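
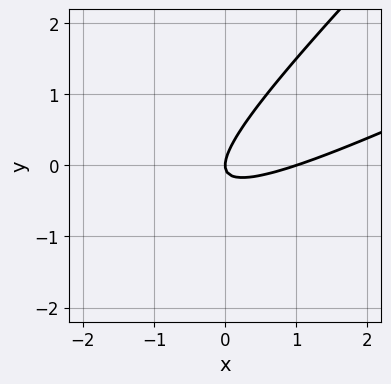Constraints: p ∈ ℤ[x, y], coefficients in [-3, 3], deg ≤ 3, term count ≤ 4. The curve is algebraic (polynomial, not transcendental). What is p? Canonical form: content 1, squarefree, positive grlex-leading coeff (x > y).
x^2 - 3*x*y + 2*y^2 - x

deg p = 2. A generic line meets the curve in up to 2 points.
Checking where it meets the axes: among the integer gridlines, it crosses the x-axis at x ∈ {0, 1}; one y-axis crossing is at y = 0.
Fitting integer coefficients to these (and the overall shape) gives p.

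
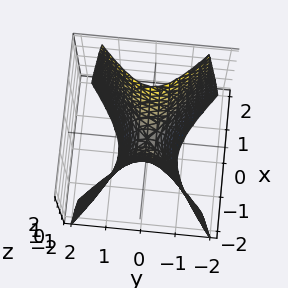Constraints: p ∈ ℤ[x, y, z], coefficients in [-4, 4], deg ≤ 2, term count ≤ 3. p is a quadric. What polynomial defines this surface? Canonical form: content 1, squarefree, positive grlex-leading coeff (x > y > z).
(a) Degree: a saddle surface; a quadric, so deg p = 2.
(b) Symmetries: mirror symmetry x ↦ −x ⇒ only even powers of x; it's symmetric under y → −y, forcing even powers of y.
(c) Observable constraints: one z-axis crossing is at z = 0; it meets the x-axis at x = 0 (among the integer gridlines); it crosses the y-axis at the gridline y = 0.
(d) Together with the visible shape, these determine p as stated.

2*x^2 - 3*y^2 - z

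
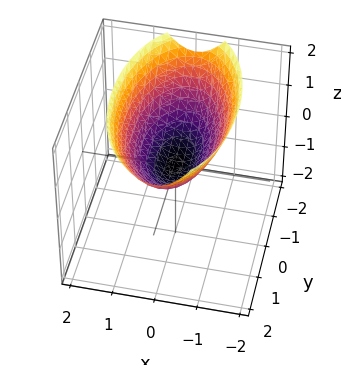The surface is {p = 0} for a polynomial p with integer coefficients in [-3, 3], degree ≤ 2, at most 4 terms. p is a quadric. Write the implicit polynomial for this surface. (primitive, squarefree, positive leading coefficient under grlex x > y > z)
3*x^2 + y^2 - 3*z

1. The degree is 2 — a paraboloid; a quadric.
2. Symmetries: the x ↦ −x reflection is a symmetry, so x appears only in even powers; it's symmetric under y → −y, forcing even powers of y.
3. Observable constraints: it crosses the x-axis at the gridline x = 0; one y-axis crossing is at y = 0; it meets the z-axis at z = 0 (among the integer gridlines).
4. These observations pin down the coefficients.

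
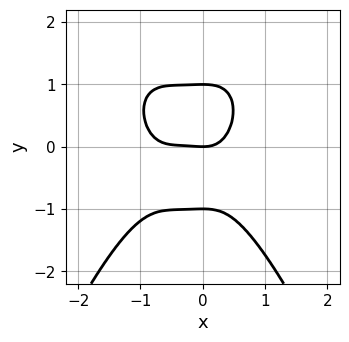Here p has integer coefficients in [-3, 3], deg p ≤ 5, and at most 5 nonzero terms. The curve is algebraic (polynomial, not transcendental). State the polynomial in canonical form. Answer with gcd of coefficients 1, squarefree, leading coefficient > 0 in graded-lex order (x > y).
3*x^4 + 3*x^3 + 2*y^3 + x^2 - 2*y

(a) deg p = 4. The shape is more complex than any degree-3 curve.
(b) From the axis intercepts and sections: it crosses the x-axis at the gridline x = 0; among the integer gridlines, it crosses the y-axis at y ∈ {-1, 0, 1}.
(c) Putting this together gives p.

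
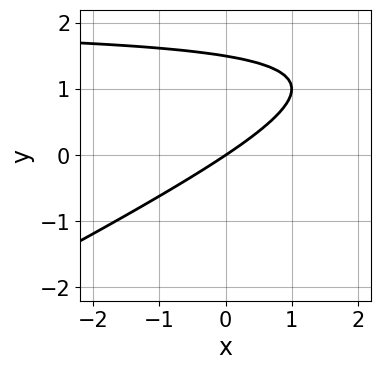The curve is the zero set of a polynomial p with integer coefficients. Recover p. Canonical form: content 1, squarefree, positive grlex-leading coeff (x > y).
x*y - 2*y^2 - 2*x + 3*y

deg p = 2. The shape is more complex than any degree-1 curve.
Observable constraints: it meets the y-axis at y = 0 (among the integer gridlines); it meets the x-axis at x = 0 (among the integer gridlines).
Fitting integer coefficients to these (and the overall shape) gives p.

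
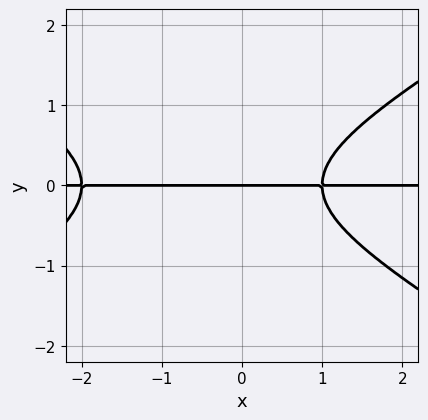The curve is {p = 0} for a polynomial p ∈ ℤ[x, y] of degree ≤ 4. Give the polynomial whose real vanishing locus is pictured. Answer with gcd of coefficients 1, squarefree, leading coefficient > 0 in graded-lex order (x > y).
x^2*y - 3*y^3 + x*y - 2*y

1. deg p = 3.
2. From the visible intercepts: it crosses the y-axis at the gridline y = 0; the visible x-axis segment lies entirely on the curve.
3. Fitting integer coefficients to these (and the overall shape) gives p.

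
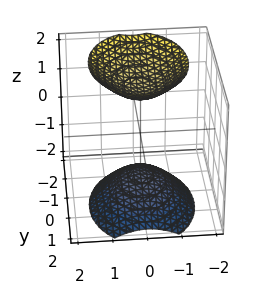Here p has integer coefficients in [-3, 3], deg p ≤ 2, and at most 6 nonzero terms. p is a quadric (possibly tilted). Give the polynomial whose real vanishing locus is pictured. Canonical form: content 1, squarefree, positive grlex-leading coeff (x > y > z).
3*x^2 + 2*y^2 + y*z - 2*z^2 + 3

(a) The picture has 2 separate pieces. Treating them together as one polynomial.
(b) The degree is 2 — the shape is more complex than any degree-1 surface.
(c) Checking where it meets the axes: no y-intercept at any integer in the box; the surface avoids every integer x-axis point in the box.
(d) Putting this together gives p.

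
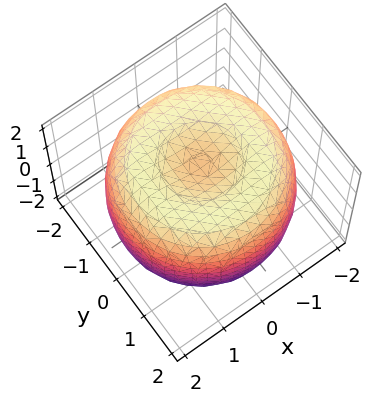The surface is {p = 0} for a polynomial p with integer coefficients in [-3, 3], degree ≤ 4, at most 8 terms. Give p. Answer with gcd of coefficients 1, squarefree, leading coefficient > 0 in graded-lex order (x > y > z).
1. deg p = 4. The shape is more complex than any degree-3 surface.
2. Symmetries: rotational symmetry about the z-axis ⇒ p depends on x, y only through x² + y².
3. From the visible intercepts: a circular section at z = -1 has radius between 1 and 2.
4. Matching integer coefficients to the picture gives p.

x^4 + 2*x^2*y^2 + y^4 - 3*x^2 - 3*y^2 + 2*z^2 - 3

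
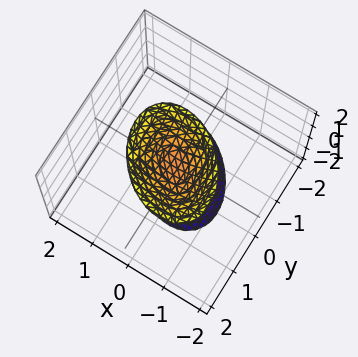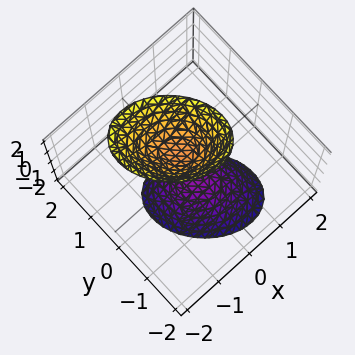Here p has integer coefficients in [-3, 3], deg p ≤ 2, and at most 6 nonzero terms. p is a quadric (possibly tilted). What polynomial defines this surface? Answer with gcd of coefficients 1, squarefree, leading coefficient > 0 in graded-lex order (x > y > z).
(a) There are 2 components. Treating them together as one polynomial.
(b) Degree: a generic line meets the surface in up to 2 points, so deg p = 2.
(c) Observable constraints: among the integer gridlines, it crosses the z-axis at z ∈ {-1, 1}; it misses every integer gridline on the x-axis.
(d) Putting this together gives p.

3*x^2 + 2*x*y + 3*y^2 - y*z - z^2 + 1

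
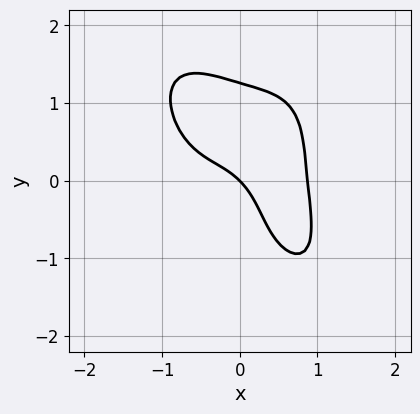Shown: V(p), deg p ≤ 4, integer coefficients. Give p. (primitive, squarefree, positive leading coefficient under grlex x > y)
3*x^4 + y^4 + 3*x*y - 2*x - 2*y

(a) The degree is 4 — a generic line meets the curve in up to 4 points.
(b) Checking where it meets the axes: one x-axis crossing is at x = 0; it crosses the y-axis at the gridline y = 0.
(c) Solving for integer coefficients yields p as stated.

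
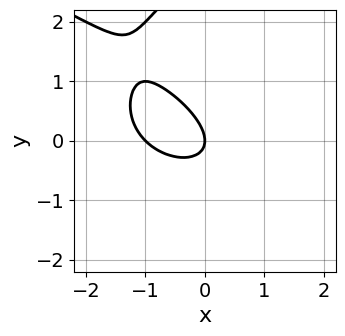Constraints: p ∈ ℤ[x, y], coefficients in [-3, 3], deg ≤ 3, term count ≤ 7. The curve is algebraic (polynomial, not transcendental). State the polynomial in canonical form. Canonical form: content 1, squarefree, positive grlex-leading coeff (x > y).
y^3 - 2*x^2 - 2*x*y - 3*y^2 - 2*x

1. The degree is 3 — the shape is more complex than any degree-2 curve.
2. Reading off the gridlines: it meets the y-axis at y = 0 (among the integer gridlines); the x-axis gridline crossings are at x ∈ {-1, 0}.
3. Matching integer coefficients to the picture gives p.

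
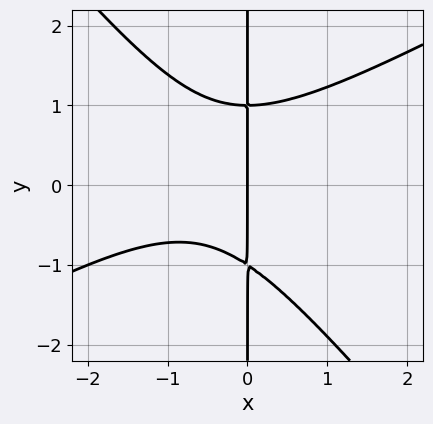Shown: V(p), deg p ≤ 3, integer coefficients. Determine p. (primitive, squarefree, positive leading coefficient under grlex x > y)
2*x^3 - 2*x^2*y - 3*x*y^2 + 2*x^2 + 3*x

1. Degree: no degree-2 curve has this shape, so deg p = 3.
2. Reading off the gridlines: every point of the y-axis in the box is on the curve; one x-axis crossing is at x = 0.
3. Putting this together gives p.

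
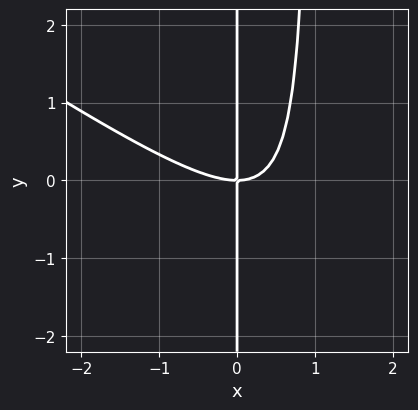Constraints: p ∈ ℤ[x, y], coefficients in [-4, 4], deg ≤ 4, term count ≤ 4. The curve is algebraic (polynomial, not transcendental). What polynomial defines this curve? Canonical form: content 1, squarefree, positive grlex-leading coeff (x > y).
1. The degree is 3 — a generic line meets the curve in up to 3 points.
2. Observable constraints: one x-axis crossing is at x = 0; every point of the y-axis in the box is on the curve.
3. The integer polynomial consistent with all of this is the stated p.

2*x^3 + 3*x^2*y - 3*x*y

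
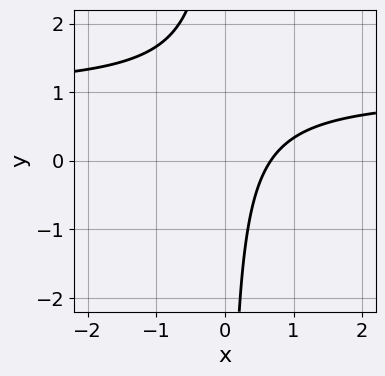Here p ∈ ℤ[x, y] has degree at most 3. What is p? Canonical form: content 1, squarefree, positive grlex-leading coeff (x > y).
3*x*y - 3*x + 2

1. The degree is 2 — no degree-1 curve has this shape.
2. Against the integer gridlines: no y-intercept at any integer in the box.
3. The integer polynomial consistent with all of this is the stated p.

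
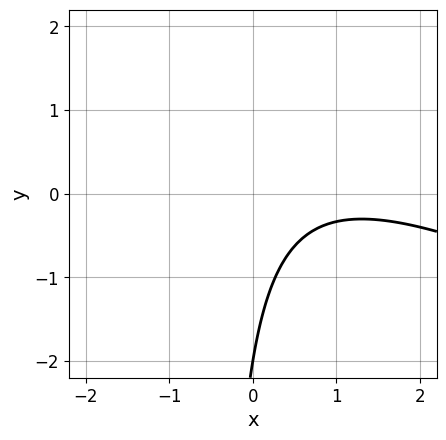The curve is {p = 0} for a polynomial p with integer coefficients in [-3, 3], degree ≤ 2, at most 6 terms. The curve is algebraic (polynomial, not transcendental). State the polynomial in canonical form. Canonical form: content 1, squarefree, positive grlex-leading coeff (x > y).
x^2 + 2*x*y - 2*x + y + 2

First, deg p = 2. A generic line meets the curve in up to 2 points.
Then, from the visible intercepts: it crosses the y-axis at the gridline y = -2; it misses every integer gridline on the x-axis.
Finally, matching integer coefficients to the picture gives p.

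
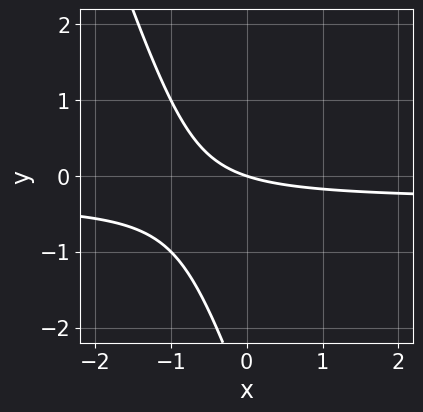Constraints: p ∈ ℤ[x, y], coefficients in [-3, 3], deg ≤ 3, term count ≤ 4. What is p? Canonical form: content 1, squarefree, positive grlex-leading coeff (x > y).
3*x*y + y^2 + x + 3*y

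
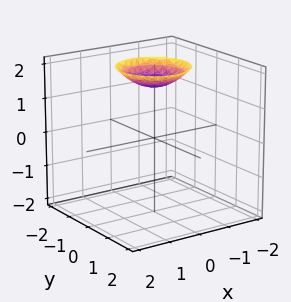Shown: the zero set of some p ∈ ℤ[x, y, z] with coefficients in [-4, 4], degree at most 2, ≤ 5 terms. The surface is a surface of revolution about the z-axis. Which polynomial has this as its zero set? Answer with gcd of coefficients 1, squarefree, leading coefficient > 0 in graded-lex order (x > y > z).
x^2 + y^2 - 2*z + 3

First, degree: no degree-1 surface has this shape, so deg p = 2.
Then, symmetries: every cross-section ⟂ z is a circle, so x, y appear only via x² + y².
Then, against the integer gridlines: the surface avoids every integer x-axis point in the box; a circular section at z = 2 has radius exactly 1; the surface avoids every integer y-axis point in the box.
Finally, together with the visible shape, these determine p as stated.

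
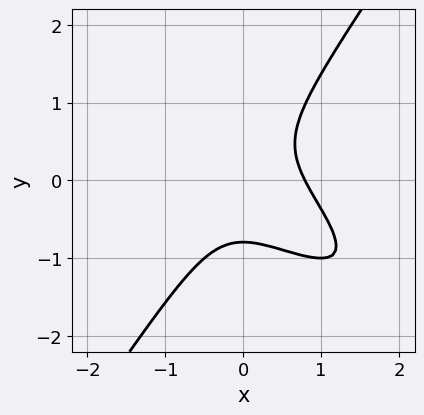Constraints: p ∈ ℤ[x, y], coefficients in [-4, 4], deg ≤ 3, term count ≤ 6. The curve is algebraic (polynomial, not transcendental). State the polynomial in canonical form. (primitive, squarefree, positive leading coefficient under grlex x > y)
1. Degree: the shape is more complex than any degree-2 curve, so deg p = 3.
2. Putting this together gives p.

2*x^3 + 3*x^2*y - 2*y^3 - 1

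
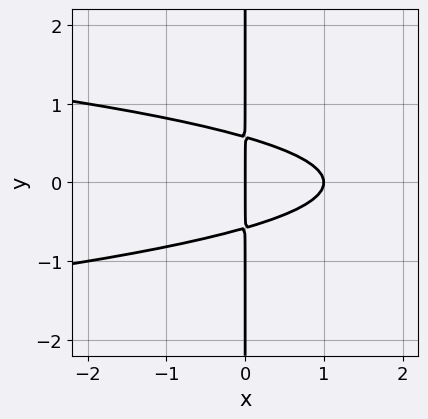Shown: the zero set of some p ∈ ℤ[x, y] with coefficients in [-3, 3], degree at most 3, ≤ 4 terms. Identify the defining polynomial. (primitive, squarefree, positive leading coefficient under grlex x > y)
3*x*y^2 + x^2 - x

First, the degree is 3 — no degree-2 curve has this shape.
Then, symmetries: mirror symmetry y ↦ −y ⇒ only even powers of y.
Next, against the integer gridlines: every point of the y-axis in the box is on the curve; among the integer gridlines, it crosses the x-axis at x ∈ {0, 1}.
Finally, solving for integer coefficients yields p as stated.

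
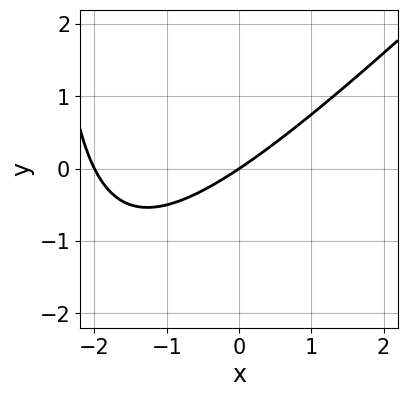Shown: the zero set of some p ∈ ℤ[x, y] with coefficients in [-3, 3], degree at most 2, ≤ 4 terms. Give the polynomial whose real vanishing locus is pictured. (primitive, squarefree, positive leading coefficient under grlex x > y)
First, the degree is 2 — a generic line meets the curve in up to 2 points.
Next, observable constraints: it crosses the y-axis at the gridline y = 0; among the integer gridlines, it crosses the x-axis at x ∈ {-2, 0}.
Finally, fitting integer coefficients to these (and the overall shape) gives p.

x^2 - x*y + 2*x - 3*y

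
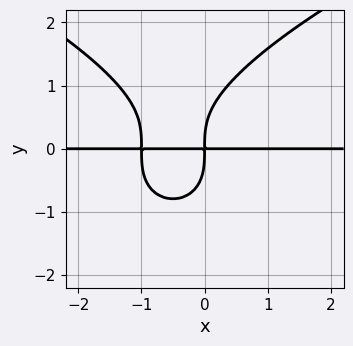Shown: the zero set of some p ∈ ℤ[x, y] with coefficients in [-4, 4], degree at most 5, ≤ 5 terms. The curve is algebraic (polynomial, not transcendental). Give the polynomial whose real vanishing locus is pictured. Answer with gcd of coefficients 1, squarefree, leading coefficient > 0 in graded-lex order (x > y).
y^4 - 2*x^2*y - 2*x*y

(a) deg p = 4. A generic line meets the curve in up to 4 points.
(b) Observable constraints: every point of the x-axis in the box is on the curve.
(c) Putting this together gives p.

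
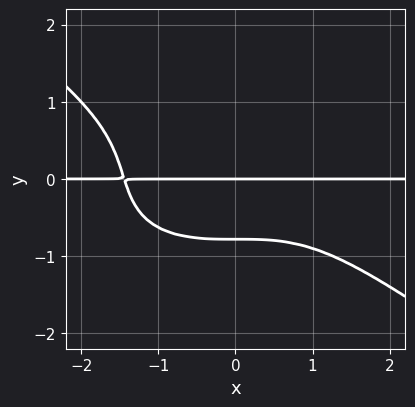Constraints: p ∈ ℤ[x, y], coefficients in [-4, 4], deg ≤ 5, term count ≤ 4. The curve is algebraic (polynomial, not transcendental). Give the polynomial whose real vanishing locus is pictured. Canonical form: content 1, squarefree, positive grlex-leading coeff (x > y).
x^3*y + 3*y^4 + 2*y^2 + 3*y

First, the degree is 4 — the shape is more complex than any degree-3 curve.
Then, checking where it meets the axes: it crosses the y-axis at the gridline y = 0; every point of the x-axis in the box is on the curve.
Finally, these observations pin down the coefficients.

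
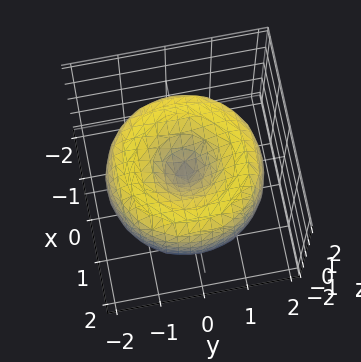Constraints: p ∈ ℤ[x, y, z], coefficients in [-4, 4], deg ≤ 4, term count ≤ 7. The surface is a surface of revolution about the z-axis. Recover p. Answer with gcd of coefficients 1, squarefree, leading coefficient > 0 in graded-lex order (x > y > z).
1. The degree is 4 — the shape is more complex than any degree-3 surface.
2. By symmetry, the surface is invariant under rotation about z: p = q(x² + y², z).
3. Against the integer gridlines: one x-axis crossing is at x = 0; it meets the y-axis at y = 0 (among the integer gridlines); a circular section at z = -1 has radius exactly 1.
4. Putting this together gives p.

x^4 + 2*x^2*y^2 + y^4 - 3*x^2 - 3*y^2 + 2*z^2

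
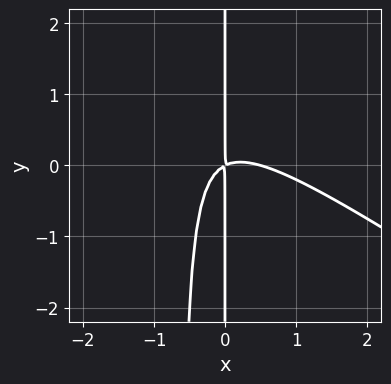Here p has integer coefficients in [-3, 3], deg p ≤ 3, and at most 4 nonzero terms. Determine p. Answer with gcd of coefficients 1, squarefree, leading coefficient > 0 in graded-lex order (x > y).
2*x^3 + 3*x^2*y - x^2 + 2*x*y

(a) Degree: no degree-2 curve has this shape, so deg p = 3.
(b) From the visible intercepts: every point of the y-axis in the box is on the curve.
(c) Assembling these constraints gives the stated polynomial.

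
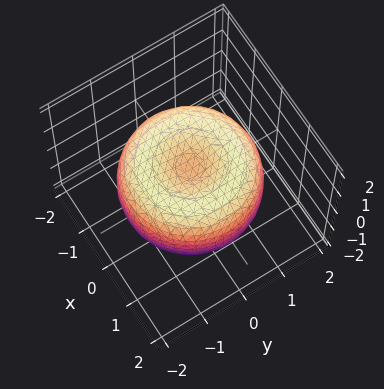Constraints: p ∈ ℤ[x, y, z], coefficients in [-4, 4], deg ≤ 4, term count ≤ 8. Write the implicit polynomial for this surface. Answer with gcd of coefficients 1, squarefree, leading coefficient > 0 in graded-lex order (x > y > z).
x^4 + 2*x^2*y^2 + y^4 - 2*x^2 - 2*y^2 + 2*z^2 - 1

(a) Degree: no degree-3 surface has this shape, so deg p = 4.
(b) Symmetries: the z-axis is an axis of rotation, so x and y enter only as x² + y².
(c) Against the integer gridlines: a circular section at z = 0 has radius between 1 and 2.
(d) These observations pin down the coefficients.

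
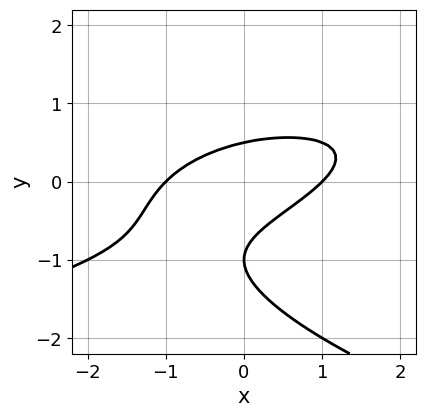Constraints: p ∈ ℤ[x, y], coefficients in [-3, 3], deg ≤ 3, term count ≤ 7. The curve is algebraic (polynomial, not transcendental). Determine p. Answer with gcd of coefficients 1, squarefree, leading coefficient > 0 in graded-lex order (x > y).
2*y^3 + x^2 - 2*x*y + 3*y^2 - 1

deg p = 3. A generic line meets the curve in up to 3 points.
Observable constraints: it meets the y-axis at y = -1 (among the integer gridlines); the x-axis gridline crossings are at x ∈ {-1, 1}.
Fitting integer coefficients to these (and the overall shape) gives p.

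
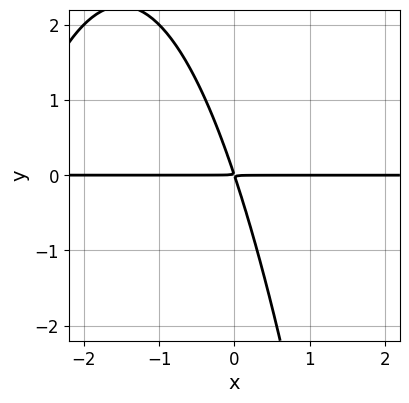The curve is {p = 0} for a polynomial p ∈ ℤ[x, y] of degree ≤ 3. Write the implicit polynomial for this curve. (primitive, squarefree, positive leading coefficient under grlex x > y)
x^2*y + 3*x*y + y^2

First, degree: no degree-2 curve has this shape, so deg p = 3.
Then, from the visible intercepts: the visible x-axis segment lies entirely on the curve.
Finally, these observations pin down the coefficients.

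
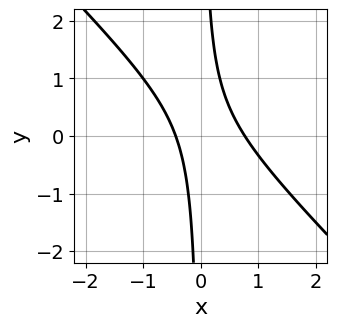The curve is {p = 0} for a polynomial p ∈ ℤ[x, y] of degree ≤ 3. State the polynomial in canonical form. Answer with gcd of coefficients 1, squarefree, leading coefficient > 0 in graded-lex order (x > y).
First, the degree is 2 — the shape is more complex than any degree-1 curve.
Next, against the integer gridlines: the curve avoids every integer y-axis point in the box.
Finally, putting this together gives p.

3*x^2 + 3*x*y - x - 1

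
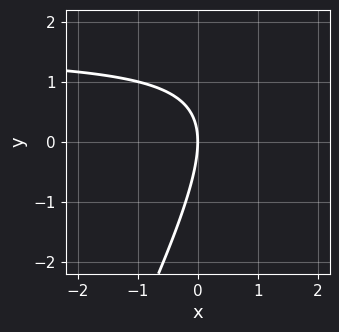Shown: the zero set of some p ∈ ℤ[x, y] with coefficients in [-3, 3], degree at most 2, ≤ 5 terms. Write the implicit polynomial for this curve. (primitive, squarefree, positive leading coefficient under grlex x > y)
2*x*y - y^2 - 3*x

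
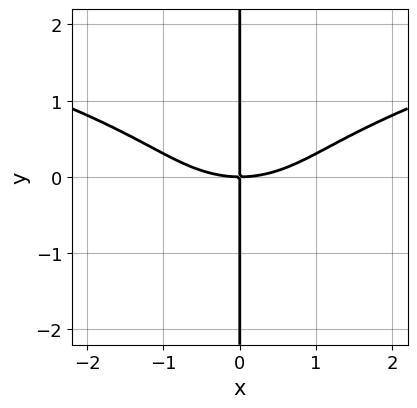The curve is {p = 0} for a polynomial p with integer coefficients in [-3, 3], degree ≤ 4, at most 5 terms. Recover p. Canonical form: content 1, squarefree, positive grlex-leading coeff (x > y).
3*x*y^3 - x^3 + 3*x*y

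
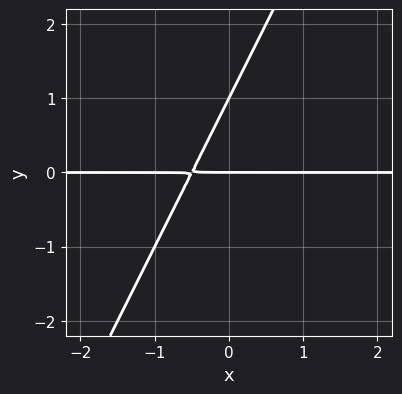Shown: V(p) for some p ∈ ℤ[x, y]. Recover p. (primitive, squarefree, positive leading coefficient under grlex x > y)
deg p = 2.
From the axis intercepts and sections: among the integer gridlines, it crosses the y-axis at y ∈ {0, 1}; the visible x-axis segment lies entirely on the curve.
The integer polynomial consistent with all of this is the stated p.

2*x*y - y^2 + y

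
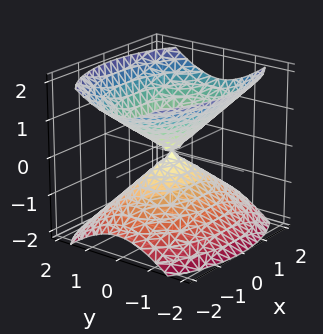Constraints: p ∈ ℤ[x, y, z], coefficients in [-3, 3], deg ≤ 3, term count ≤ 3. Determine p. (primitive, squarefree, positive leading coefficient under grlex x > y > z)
x^2 + 2*y^2 - 2*z^2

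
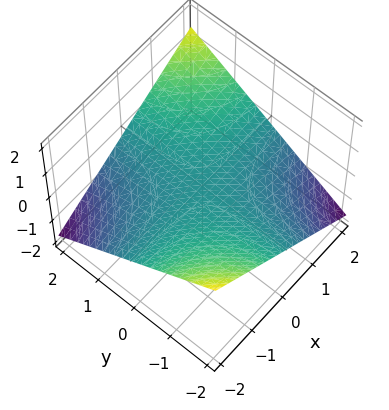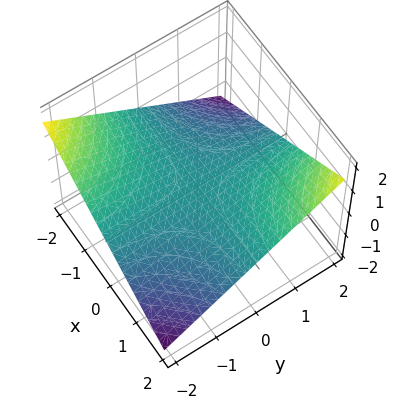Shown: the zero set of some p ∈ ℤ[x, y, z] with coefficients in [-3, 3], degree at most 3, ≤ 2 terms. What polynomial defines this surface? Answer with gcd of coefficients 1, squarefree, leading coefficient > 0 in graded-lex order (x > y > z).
1. The degree is 2 — a hyperbolic paraboloid; a quadric.
2. Observable constraints: the visible y-axis segment lies entirely on the surface; every point of the x-axis in the box is on the surface; one z-axis crossing is at z = 0.
3. Putting this together gives p.

x*y - 3*z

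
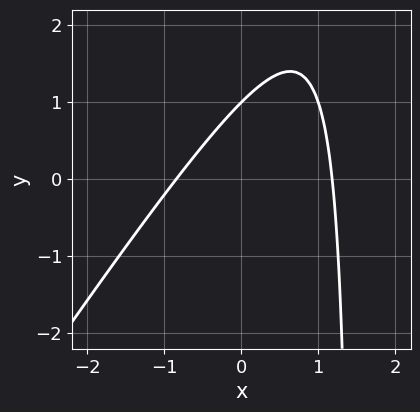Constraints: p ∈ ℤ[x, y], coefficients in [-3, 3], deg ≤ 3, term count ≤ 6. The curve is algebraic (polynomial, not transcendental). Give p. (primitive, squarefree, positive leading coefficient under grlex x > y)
3*x^2 - 2*x*y - x + 3*y - 3

1. The degree is 2 — the shape is more complex than any degree-1 curve.
2. Observable constraints: it meets the y-axis at y = 1 (among the integer gridlines).
3. The integer polynomial consistent with all of this is the stated p.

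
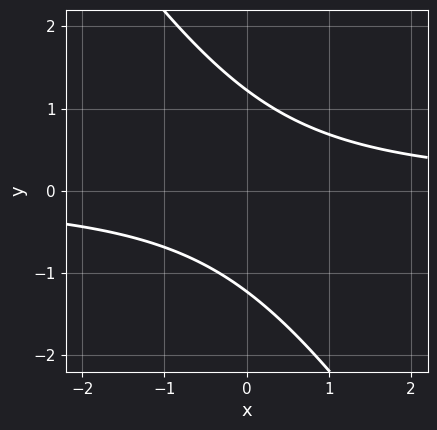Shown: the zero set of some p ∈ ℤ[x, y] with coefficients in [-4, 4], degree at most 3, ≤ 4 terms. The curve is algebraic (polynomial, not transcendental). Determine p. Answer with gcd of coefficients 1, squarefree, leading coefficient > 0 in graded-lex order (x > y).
First, the degree is 2 — a generic line meets the curve in up to 2 points.
Next, observable constraints: the curve avoids every integer x-axis point in the box.
Finally, the integer polynomial consistent with all of this is the stated p.

3*x*y + 2*y^2 - 3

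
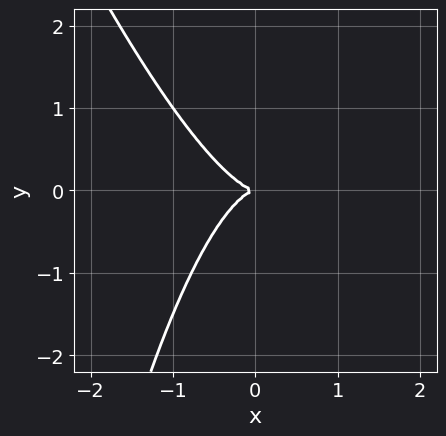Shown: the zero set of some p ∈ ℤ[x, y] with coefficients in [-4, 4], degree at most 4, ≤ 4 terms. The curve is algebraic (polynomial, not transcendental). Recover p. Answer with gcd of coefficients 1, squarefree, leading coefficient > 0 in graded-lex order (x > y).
3*x^3 + x^2*y + 2*y^2

The degree is 3 — the shape is more complex than any degree-2 curve.
Checking where it meets the axes: one y-axis crossing is at y = 0; one x-axis crossing is at x = 0.
Assembling these constraints gives the stated polynomial.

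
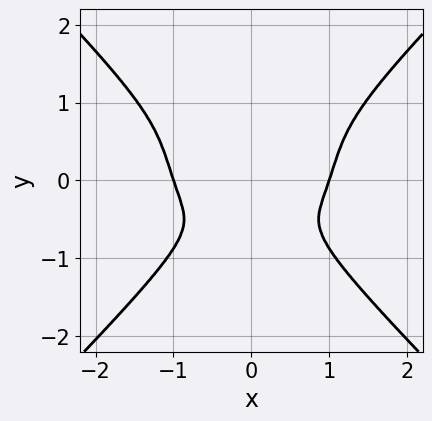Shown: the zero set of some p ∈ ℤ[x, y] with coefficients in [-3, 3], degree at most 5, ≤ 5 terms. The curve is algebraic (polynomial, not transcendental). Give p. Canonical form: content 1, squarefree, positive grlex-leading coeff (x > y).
(a) deg p = 4. The shape is more complex than any degree-3 curve.
(b) Symmetries: mirror symmetry x ↦ −x ⇒ only even powers of x.
(c) Checking where it meets the axes: the x-axis gridline crossings are at x ∈ {-1, 1}.
(d) Assembling these constraints gives the stated polynomial.

3*x^4 - 3*y^4 - 2*x^2*y - 3*x^2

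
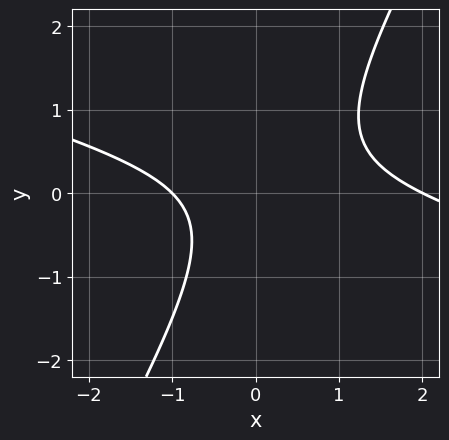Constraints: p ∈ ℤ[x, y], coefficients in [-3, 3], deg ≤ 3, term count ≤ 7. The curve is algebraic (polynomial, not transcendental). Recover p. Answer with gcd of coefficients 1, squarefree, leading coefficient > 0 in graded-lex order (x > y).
deg p = 2. A generic line meets the curve in up to 2 points.
From the visible intercepts: no y-intercept at any integer in the box; among the integer gridlines, it crosses the x-axis at x ∈ {-1, 2}.
Assembling these constraints gives the stated polynomial.

x^2 + 3*x*y - 2*y^2 - x - 2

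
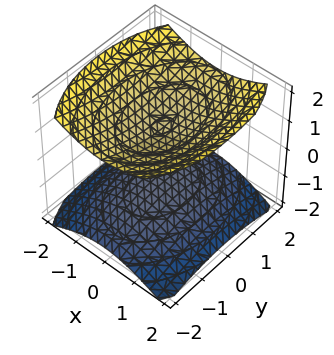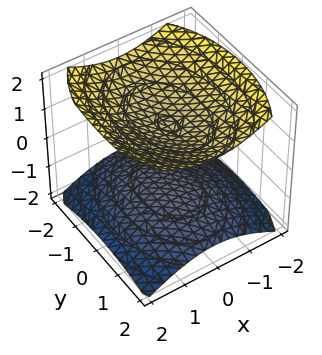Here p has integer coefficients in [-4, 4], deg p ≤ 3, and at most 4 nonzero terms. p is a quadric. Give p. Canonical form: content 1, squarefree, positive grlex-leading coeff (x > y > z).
First, the picture has 2 separate pieces. They look like related sheets of one shape, so recover p as a whole.
Then, deg p = 2. Two separate bowl-shaped sheets opening away from each other; a quadric.
Then, symmetries: the z ↦ −z reflection is a symmetry, so z appears only in even powers; the x ↦ −x reflection is a symmetry, so x appears only in even powers; it's symmetric under y → −y, forcing even powers of y.
Then, checking where it meets the axes: it misses every integer gridline on the y-axis; the surface avoids every integer x-axis point in the box; the z-axis gridline crossings are at z ∈ {-1, 1}.
Finally, the integer polynomial consistent with all of this is the stated p.

2*x^2 + y^2 - 3*z^2 + 3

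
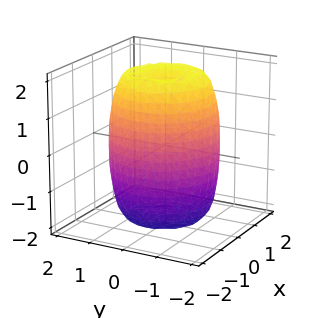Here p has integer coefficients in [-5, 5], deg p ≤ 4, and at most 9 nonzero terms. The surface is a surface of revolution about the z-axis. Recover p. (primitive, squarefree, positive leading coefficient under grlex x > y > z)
2*x^4 + 4*x^2*y^2 + 2*y^4 - 3*x^2 - 3*y^2 + z^2 - 3

deg p = 4. No degree-3 surface has this shape.
Symmetries: rotational symmetry about the z-axis ⇒ p depends on x, y only through x² + y².
Against the integer gridlines: a circular section at z = -2 has radius between 0 and 1.
Matching integer coefficients to the picture gives p.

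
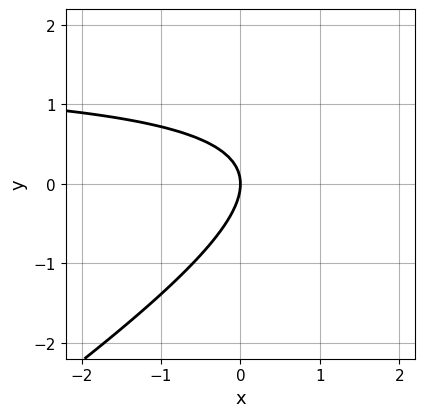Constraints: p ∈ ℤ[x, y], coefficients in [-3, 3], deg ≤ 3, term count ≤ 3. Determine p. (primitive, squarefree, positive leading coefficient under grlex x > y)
2*x*y - 3*y^2 - 3*x

1. deg p = 2. No degree-1 curve has this shape.
2. From the visible intercepts: it meets the x-axis at x = 0 (among the integer gridlines); one y-axis crossing is at y = 0.
3. Fitting integer coefficients to these (and the overall shape) gives p.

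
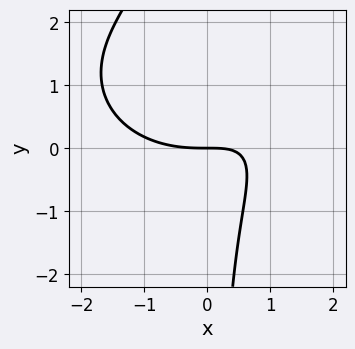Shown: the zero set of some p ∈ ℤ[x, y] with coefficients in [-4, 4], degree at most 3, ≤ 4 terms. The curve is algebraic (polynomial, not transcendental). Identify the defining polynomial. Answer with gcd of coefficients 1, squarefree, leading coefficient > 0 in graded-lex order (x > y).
x^3 + 2*x*y^2 - 3*x*y + 3*y

1. deg p = 3.
2. Checking where it meets the axes: one y-axis crossing is at y = 0; it crosses the x-axis at the gridline x = 0.
3. Solving for integer coefficients yields p as stated.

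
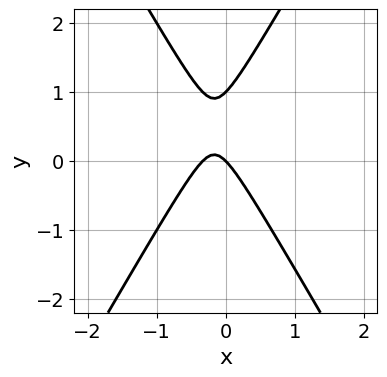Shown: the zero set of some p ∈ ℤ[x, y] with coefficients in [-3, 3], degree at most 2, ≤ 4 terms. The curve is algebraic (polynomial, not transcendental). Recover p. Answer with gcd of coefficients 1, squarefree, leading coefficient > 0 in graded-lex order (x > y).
3*x^2 - y^2 + x + y

(a) Degree: the shape is more complex than any degree-1 curve, so deg p = 2.
(b) Reading off the gridlines: one x-axis crossing is at x = 0; among the integer gridlines, it crosses the y-axis at y ∈ {0, 1}.
(c) Fitting integer coefficients to these (and the overall shape) gives p.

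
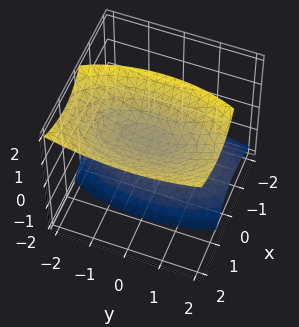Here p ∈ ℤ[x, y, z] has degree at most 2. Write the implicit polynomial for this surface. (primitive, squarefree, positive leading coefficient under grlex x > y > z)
3*x^2 - 3*x*z + y^2 - 2*z^2 + 1

First, I count 2 distinct pieces. Treating them together as one polynomial.
Then, deg p = 2. The shape is more complex than any degree-1 surface.
Next, from the axis intercepts and sections: it misses every integer gridline on the x-axis; no y-intercept at any integer in the box.
Finally, putting this together gives p.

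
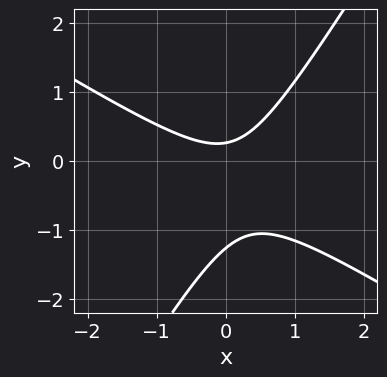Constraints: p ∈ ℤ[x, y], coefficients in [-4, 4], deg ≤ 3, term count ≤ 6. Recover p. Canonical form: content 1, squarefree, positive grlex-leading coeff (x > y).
3*x^2 + 3*x*y - 3*y^2 - 3*y + 1

First, deg p = 2.
Then, from the axis intercepts and sections: no x-intercept at any integer in the box.
Finally, together with the visible shape, these determine p as stated.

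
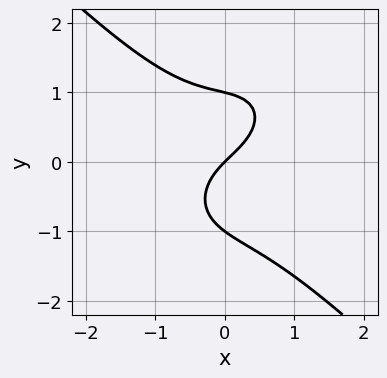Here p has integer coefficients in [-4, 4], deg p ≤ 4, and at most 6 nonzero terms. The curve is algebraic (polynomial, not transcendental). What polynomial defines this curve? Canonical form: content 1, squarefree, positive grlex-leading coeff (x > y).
(a) The degree is 3 — no degree-2 curve has this shape.
(b) Against the integer gridlines: the y-axis gridline crossings are at y ∈ {-1, 0, 1}; one x-axis crossing is at x = 0.
(c) These observations pin down the coefficients.

2*x^3 + 2*y^3 - x*y + 2*x - 2*y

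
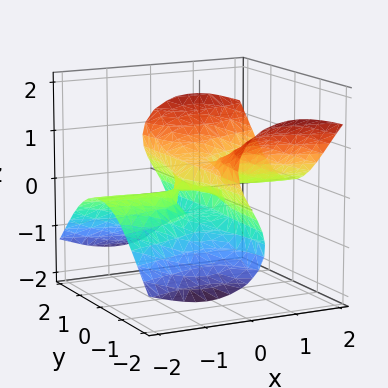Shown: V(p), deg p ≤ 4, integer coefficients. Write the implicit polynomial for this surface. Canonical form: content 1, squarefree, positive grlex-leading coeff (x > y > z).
3*x^2*z - 2*x*y^2 - y^2*z + 3*z^3 - z

First, the degree is 3 — a generic line meets the surface in up to 3 points.
Then, from the axis intercepts and sections: one z-axis crossing is at z = 0; every point of the y-axis in the box is on the surface; every point of the x-axis in the box is on the surface.
Finally, assembling these constraints gives the stated polynomial.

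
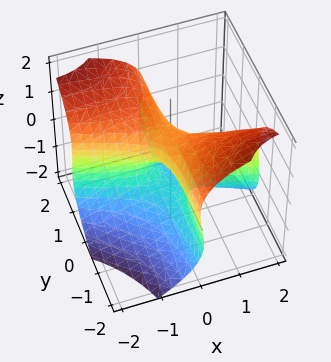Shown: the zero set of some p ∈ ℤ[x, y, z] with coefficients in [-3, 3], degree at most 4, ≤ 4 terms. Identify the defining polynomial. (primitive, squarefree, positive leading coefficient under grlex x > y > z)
z^3 + x^2 + 3*x*y - z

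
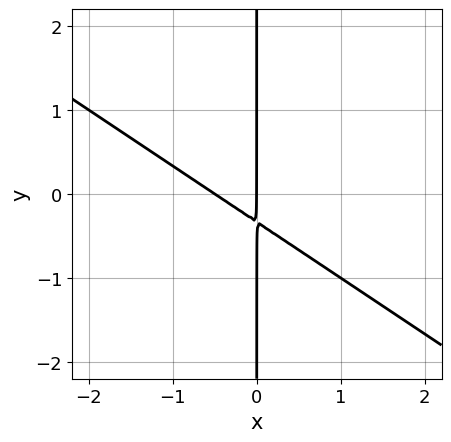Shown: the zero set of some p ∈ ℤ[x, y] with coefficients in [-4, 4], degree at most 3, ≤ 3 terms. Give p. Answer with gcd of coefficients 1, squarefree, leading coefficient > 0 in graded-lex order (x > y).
(a) deg p = 2. A generic line meets the curve in up to 2 points.
(b) From the axis intercepts and sections: it meets the x-axis at x = 0 (among the integer gridlines); every point of the y-axis in the box is on the curve.
(c) The integer polynomial consistent with all of this is the stated p.

2*x^2 + 3*x*y + x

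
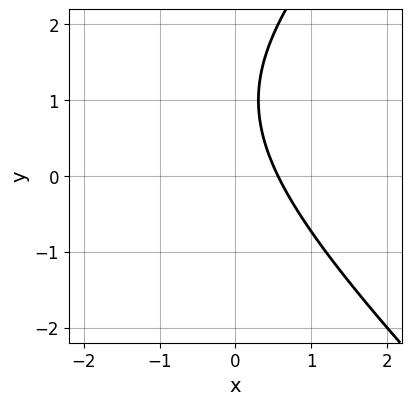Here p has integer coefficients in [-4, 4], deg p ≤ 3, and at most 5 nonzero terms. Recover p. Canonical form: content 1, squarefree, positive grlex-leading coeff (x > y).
First, the degree is 2 — no degree-1 curve has this shape.
Next, from the visible intercepts: no y-intercept at any integer in the box.
Finally, these observations pin down the coefficients.

x^2 - y^2 + 3*x + 2*y - 2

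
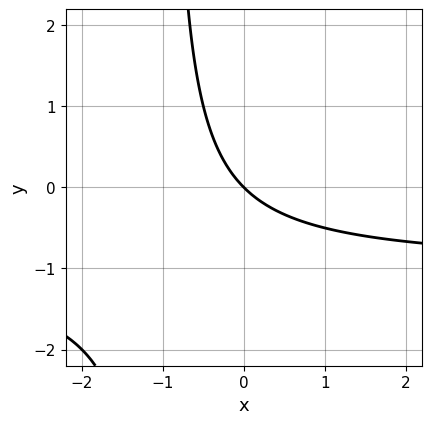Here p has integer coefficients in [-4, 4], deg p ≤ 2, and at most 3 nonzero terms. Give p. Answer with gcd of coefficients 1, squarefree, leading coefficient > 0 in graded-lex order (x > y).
The degree is 2 — the shape is more complex than any degree-1 curve.
Reading off the gridlines: it crosses the x-axis at the gridline x = 0; one y-axis crossing is at y = 0.
Assembling these constraints gives the stated polynomial.

x*y + x + y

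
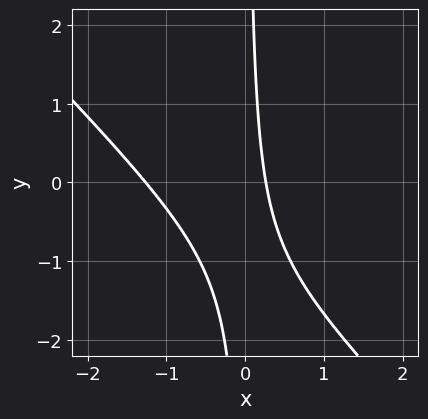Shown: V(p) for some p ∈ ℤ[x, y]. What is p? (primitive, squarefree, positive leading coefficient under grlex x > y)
1. The degree is 2 — a generic line meets the curve in up to 2 points.
2. Observable constraints: the curve avoids every integer y-axis point in the box.
3. The integer polynomial consistent with all of this is the stated p.

3*x^2 + 3*x*y + 3*x - 1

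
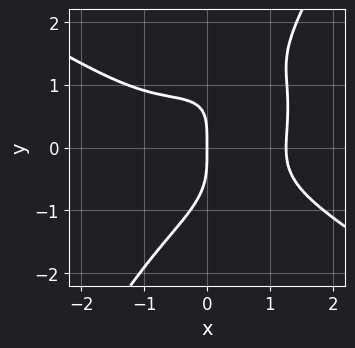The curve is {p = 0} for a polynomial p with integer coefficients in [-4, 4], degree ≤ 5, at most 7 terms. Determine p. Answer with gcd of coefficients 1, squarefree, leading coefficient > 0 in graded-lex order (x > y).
x^4 - x^2*y^2 + 2*x*y^3 - y^4 - 2*x

(a) The degree is 4 — the shape is more complex than any degree-3 curve.
(b) From the visible intercepts: one y-axis crossing is at y = 0; it crosses the x-axis at the gridline x = 0.
(c) Assembling these constraints gives the stated polynomial.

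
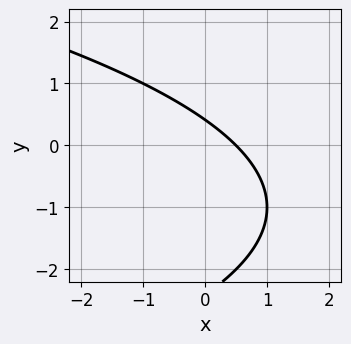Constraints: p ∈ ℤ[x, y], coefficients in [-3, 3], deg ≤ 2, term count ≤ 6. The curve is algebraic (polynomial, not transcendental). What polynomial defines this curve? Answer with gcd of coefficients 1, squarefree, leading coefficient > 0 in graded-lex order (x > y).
(a) deg p = 2. No degree-1 curve has this shape.
(b) The integer polynomial consistent with all of this is the stated p.

y^2 + 2*x + 2*y - 1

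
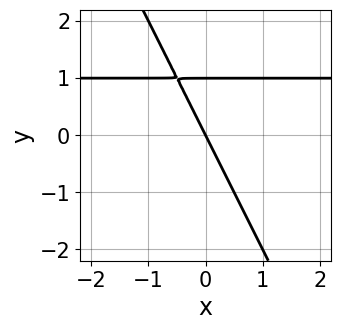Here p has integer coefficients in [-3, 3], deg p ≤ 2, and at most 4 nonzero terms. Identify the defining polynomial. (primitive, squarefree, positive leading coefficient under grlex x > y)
First, the degree is 2 — the shape is more complex than any degree-1 curve.
Then, against the integer gridlines: among the integer gridlines, it crosses the y-axis at y ∈ {0, 1}; one x-axis crossing is at x = 0.
Finally, putting this together gives p.

2*x*y + y^2 - 2*x - y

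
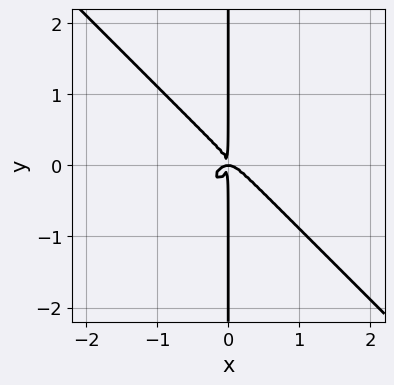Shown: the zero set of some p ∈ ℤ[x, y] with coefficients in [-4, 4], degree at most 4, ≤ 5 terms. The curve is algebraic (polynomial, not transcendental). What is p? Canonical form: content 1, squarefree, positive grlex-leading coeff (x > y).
3*x^4 + 3*x*y^3 + x^2*y

(a) deg p = 4.
(b) Reading off the gridlines: the visible y-axis segment lies entirely on the curve.
(c) Matching integer coefficients to the picture gives p.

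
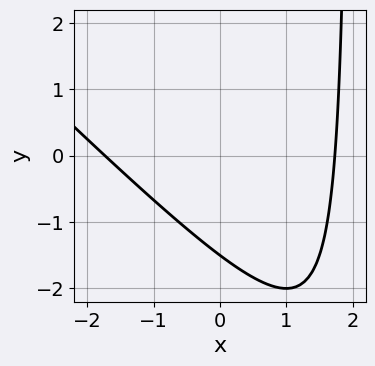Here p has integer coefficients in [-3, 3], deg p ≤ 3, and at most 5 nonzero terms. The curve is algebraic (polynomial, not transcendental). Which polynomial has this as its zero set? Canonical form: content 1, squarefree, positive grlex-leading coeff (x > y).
x^2 + x*y - 2*y - 3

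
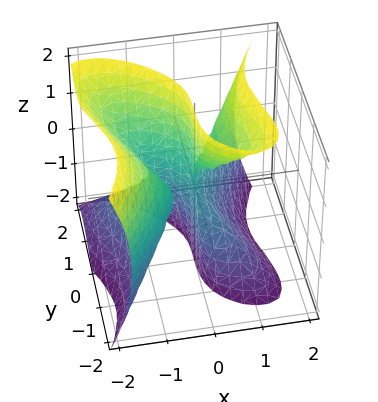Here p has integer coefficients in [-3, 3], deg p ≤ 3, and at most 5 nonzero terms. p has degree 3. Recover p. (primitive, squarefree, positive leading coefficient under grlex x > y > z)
3*x^3 + 2*x^2*y - 2*x*z^2 - 2*y^3 + 2*x^2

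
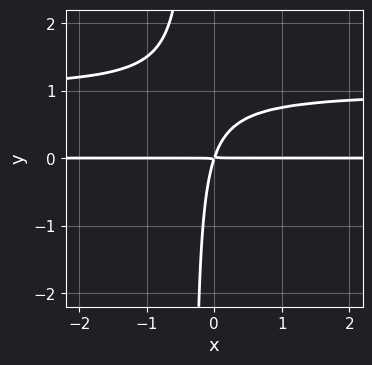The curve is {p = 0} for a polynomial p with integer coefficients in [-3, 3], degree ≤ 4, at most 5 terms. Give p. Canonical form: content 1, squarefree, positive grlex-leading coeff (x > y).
3*x*y^2 - 3*x*y + y^2

(a) The degree is 3 — no degree-2 curve has this shape.
(b) From the visible intercepts: the visible x-axis segment lies entirely on the curve.
(c) Putting this together gives p.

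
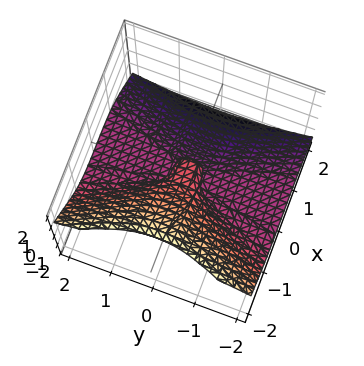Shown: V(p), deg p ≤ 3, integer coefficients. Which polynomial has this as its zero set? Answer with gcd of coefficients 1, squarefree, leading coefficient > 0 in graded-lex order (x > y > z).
First, the degree is 3 — a generic line meets the surface in up to 3 points.
Then, from the axis intercepts and sections: one z-axis crossing is at z = 0; one x-axis crossing is at x = 0; the visible y-axis segment lies entirely on the surface.
Finally, matching integer coefficients to the picture gives p.

3*x^3 + 3*y^2*z + 3*z^3 - 2*z^2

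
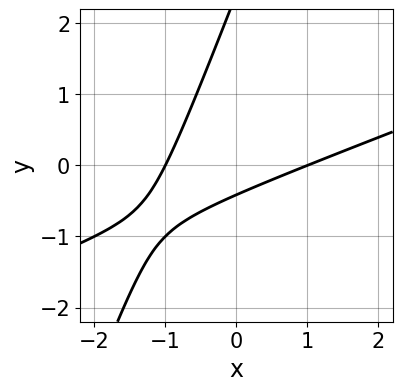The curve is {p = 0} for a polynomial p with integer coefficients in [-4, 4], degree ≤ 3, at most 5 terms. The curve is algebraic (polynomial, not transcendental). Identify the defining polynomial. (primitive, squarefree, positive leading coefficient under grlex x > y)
x^2 - 3*x*y + y^2 - 2*y - 1

(a) Degree: the shape is more complex than any degree-1 curve, so deg p = 2.
(b) From the visible intercepts: among the integer gridlines, it crosses the x-axis at x ∈ {-1, 1}.
(c) Putting this together gives p.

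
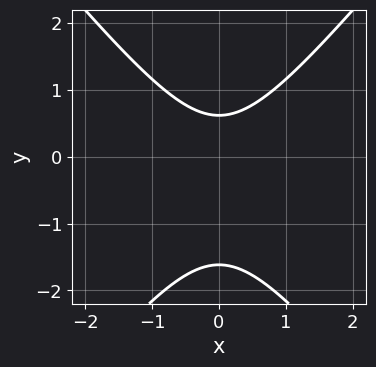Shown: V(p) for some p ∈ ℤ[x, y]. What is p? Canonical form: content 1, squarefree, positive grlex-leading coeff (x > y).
1. deg p = 2. No degree-1 curve has this shape.
2. Symmetries: the x ↦ −x reflection is a symmetry, so x appears only in even powers.
3. From the visible intercepts: it misses every integer gridline on the x-axis.
4. Putting this together gives p.

3*x^2 - 2*y^2 - 2*y + 2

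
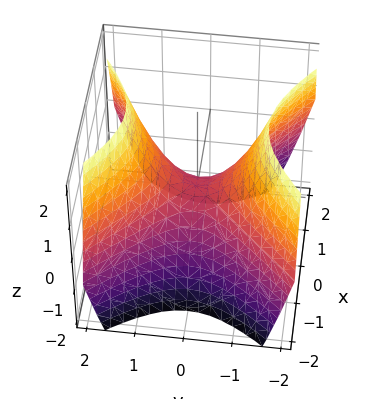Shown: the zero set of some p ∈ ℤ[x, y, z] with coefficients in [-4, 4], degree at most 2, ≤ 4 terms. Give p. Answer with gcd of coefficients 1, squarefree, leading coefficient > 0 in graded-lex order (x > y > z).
x^2 - y^2 + z

First, degree: a hyperbolic paraboloid; a quadric, so deg p = 2.
Then, symmetries: it's symmetric under y → −y, forcing even powers of y; mirror symmetry x ↦ −x ⇒ only even powers of x.
Then, reading off the gridlines: it meets the x-axis at x = 0 (among the integer gridlines); it crosses the z-axis at the gridline z = 0; it crosses the y-axis at the gridline y = 0.
Finally, together with the visible shape, these determine p as stated.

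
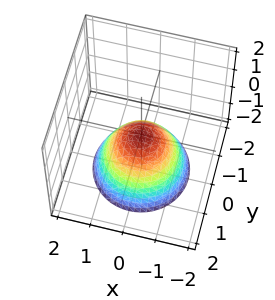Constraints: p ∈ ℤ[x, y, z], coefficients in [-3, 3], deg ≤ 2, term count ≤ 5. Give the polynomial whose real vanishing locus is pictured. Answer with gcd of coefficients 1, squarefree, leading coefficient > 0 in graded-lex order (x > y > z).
The degree is 2 — a paraboloid; a quadric.
By symmetry, the z-axis is an axis of rotation, so x and y enter only as x² + y².
Reading off the gridlines: it meets the z-axis at z = 0 (among the integer gridlines); one y-axis crossing is at y = 0; a circular section at z = -1 has radius exactly 1.
Assembling these constraints gives the stated polynomial.

x^2 + y^2 + z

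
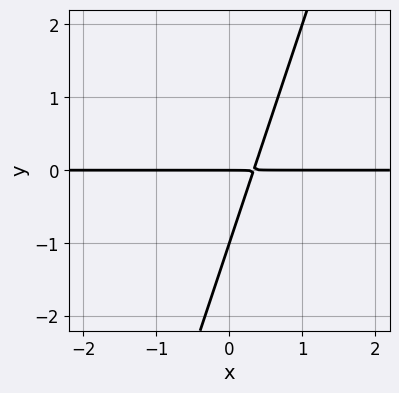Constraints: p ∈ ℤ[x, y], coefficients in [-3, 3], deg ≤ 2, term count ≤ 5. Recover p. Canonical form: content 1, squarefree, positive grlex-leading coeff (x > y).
(a) Degree: no degree-1 curve has this shape, so deg p = 2.
(b) Observable constraints: every point of the x-axis in the box is on the curve; among the integer gridlines, it crosses the y-axis at y ∈ {-1, 0}.
(c) Together with the visible shape, these determine p as stated.

3*x*y - y^2 - y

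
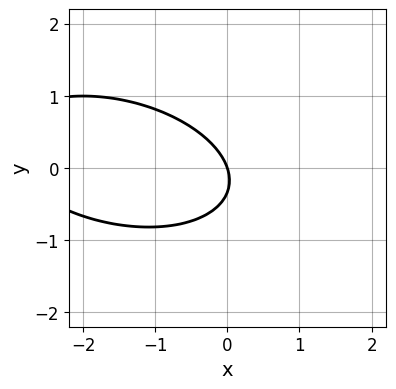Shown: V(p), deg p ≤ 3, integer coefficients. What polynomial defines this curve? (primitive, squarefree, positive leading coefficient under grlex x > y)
x^2 + x*y + 3*y^2 + 3*x + y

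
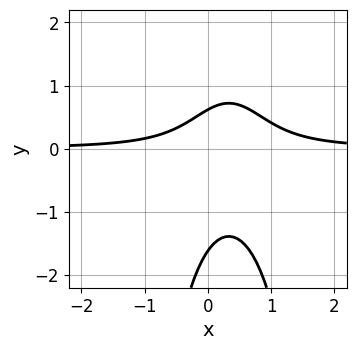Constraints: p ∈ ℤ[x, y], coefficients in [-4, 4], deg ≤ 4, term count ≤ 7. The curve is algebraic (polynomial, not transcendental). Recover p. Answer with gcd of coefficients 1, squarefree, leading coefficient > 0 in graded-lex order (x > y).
3*x^2*y - 2*x*y + y^2 + y - 1

deg p = 3. The shape is more complex than any degree-2 curve.
From the visible intercepts: the curve avoids every integer x-axis point in the box.
Solving for integer coefficients yields p as stated.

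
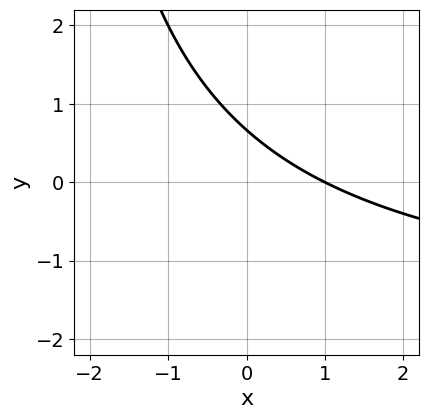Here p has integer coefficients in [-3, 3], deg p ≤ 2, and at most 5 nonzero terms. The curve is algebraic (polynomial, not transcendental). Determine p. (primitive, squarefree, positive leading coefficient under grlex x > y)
x*y + 2*x + 3*y - 2

1. The degree is 2 — the shape is more complex than any degree-1 curve.
2. Checking where it meets the axes: it meets the x-axis at x = 1 (among the integer gridlines).
3. These observations pin down the coefficients.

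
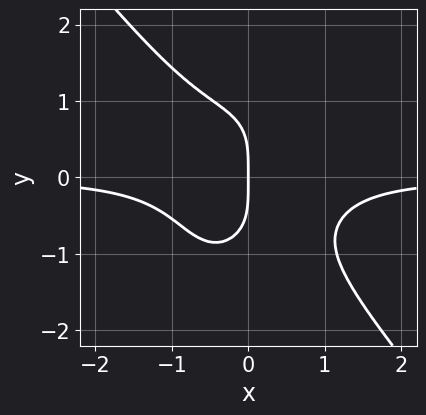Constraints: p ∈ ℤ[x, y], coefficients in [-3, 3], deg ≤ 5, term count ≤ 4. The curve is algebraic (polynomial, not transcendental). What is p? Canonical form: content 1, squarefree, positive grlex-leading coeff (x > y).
Degree: the shape is more complex than any degree-3 curve, so deg p = 4.
Checking where it meets the axes: one y-axis crossing is at y = 0; it crosses the x-axis at the gridline x = 0.
Matching integer coefficients to the picture gives p.

3*x^3*y + x^2*y^2 + y^4 + 2*x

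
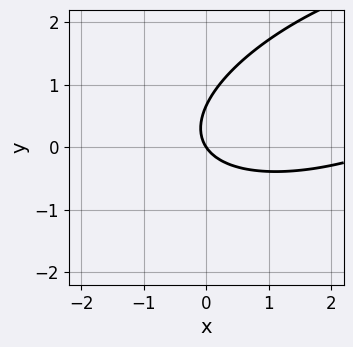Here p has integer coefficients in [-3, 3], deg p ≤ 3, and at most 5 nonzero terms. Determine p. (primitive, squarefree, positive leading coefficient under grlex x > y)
x^2 - 2*x*y + 3*y^2 - 3*x - 2*y

deg p = 2. A generic line meets the curve in up to 2 points.
Observable constraints: one x-axis crossing is at x = 0; it meets the y-axis at y = 0 (among the integer gridlines).
Putting this together gives p.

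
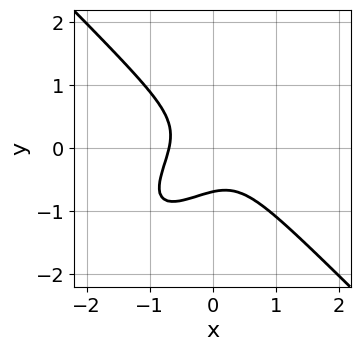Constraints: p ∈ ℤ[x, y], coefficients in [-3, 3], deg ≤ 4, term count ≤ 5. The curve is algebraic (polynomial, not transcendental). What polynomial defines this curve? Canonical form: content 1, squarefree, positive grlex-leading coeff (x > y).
3*x^3 - 2*x^2*y - 2*x*y^2 + 3*y^3 + 1

First, deg p = 3.
Finally, solving for integer coefficients yields p as stated.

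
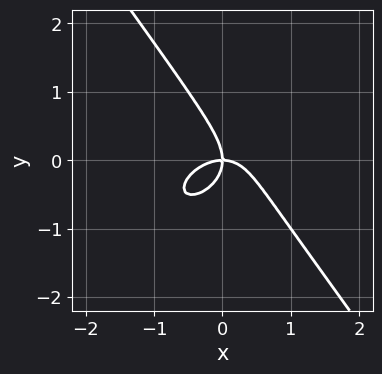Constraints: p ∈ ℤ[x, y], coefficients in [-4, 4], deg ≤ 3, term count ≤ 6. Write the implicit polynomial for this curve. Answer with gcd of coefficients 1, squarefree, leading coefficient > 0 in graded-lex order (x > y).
First, degree: the shape is more complex than any degree-2 curve, so deg p = 3.
Then, from the visible intercepts: it crosses the y-axis at the gridline y = 0; one x-axis crossing is at x = 0.
Finally, assembling these constraints gives the stated polynomial.

2*x^3 - x^2*y + x*y^2 + 2*y^3 + 2*x*y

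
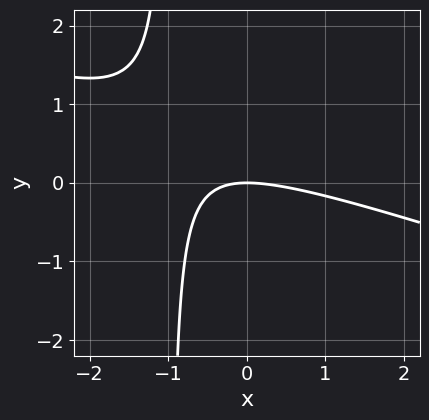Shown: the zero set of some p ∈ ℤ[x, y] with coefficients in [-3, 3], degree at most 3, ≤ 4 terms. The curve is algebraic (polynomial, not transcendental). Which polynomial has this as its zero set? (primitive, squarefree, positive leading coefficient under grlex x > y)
First, degree: a generic line meets the curve in up to 2 points, so deg p = 2.
Then, against the integer gridlines: it crosses the x-axis at the gridline x = 0; one y-axis crossing is at y = 0.
Finally, assembling these constraints gives the stated polynomial.

x^2 + 3*x*y + 3*y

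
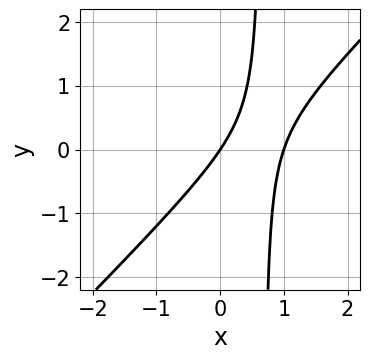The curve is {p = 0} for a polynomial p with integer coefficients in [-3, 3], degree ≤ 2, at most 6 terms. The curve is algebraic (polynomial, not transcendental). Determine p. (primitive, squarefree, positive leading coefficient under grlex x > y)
3*x^2 - 3*x*y - 3*x + 2*y

(a) Degree: a generic line meets the curve in up to 2 points, so deg p = 2.
(b) Observable constraints: one y-axis crossing is at y = 0; among the integer gridlines, it crosses the x-axis at x ∈ {0, 1}.
(c) Solving for integer coefficients yields p as stated.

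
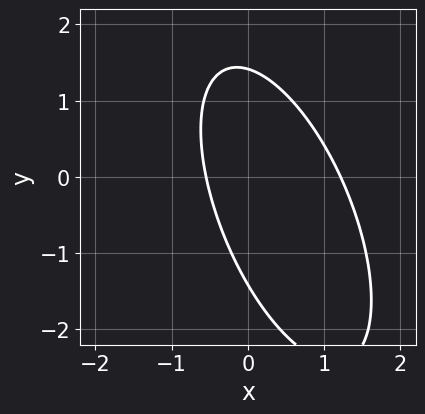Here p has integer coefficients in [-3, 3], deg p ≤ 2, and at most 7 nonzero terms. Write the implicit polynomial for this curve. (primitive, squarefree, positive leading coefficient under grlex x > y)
3*x^2 + 2*x*y + y^2 - 2*x - 2

The degree is 2 — a generic line meets the curve in up to 2 points.
The integer polynomial consistent with all of this is the stated p.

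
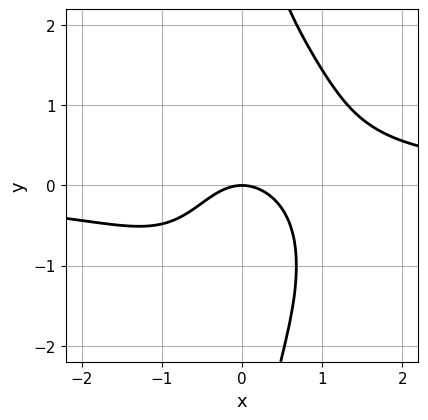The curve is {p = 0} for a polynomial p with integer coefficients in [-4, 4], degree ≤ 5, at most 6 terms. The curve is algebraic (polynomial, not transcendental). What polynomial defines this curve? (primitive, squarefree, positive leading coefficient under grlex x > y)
3*x^3*y + x*y^3 - 3*x^2 - 3*y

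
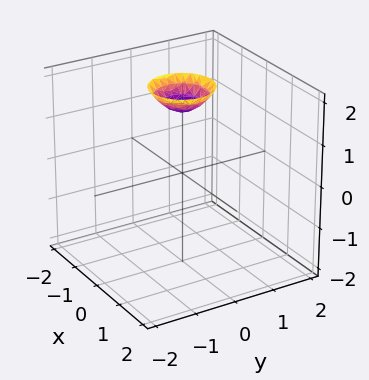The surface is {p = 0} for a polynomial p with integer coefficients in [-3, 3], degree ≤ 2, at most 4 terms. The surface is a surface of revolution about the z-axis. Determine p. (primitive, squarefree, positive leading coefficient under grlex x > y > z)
The degree is 2 — the shape is more complex than any degree-1 surface.
Symmetries: every cross-section ⟂ z is a circle, so x, y appear only via x² + y².
From the visible intercepts: the surface avoids every integer x-axis point in the box; the surface avoids every integer y-axis point in the box; a circular section at z = 2 has radius between 0 and 1.
The integer polynomial consistent with all of this is the stated p.

2*x^2 + 2*y^2 - 2*z + 3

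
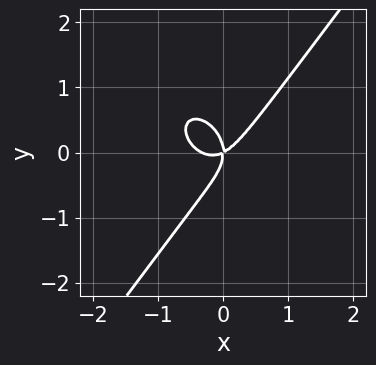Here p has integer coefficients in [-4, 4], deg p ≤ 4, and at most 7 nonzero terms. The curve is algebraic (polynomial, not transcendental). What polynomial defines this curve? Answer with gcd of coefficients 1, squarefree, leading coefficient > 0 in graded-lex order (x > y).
1. Degree: no degree-2 curve has this shape, so deg p = 3.
2. From the axis intercepts and sections: it crosses the x-axis at the gridline x = 0; it crosses the y-axis at the gridline y = 0.
3. Assembling these constraints gives the stated polynomial.

3*x^3 + x*y^2 - 2*y^3 + x^2 - 2*x*y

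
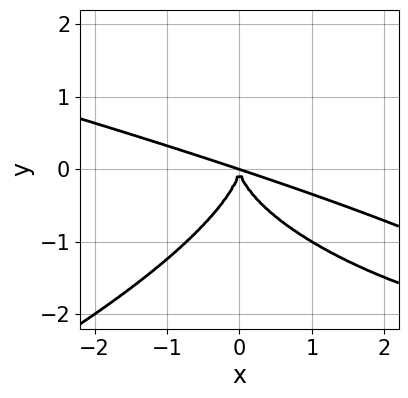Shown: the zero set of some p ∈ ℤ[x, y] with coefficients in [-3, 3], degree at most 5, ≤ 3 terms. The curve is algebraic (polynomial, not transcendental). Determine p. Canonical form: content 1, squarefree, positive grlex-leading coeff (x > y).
2*y^4 + x^3 + 3*x^2*y

Degree: a generic line meets the curve in up to 4 points, so deg p = 4.
Observable constraints: it meets the x-axis at x = 0 (among the integer gridlines); one y-axis crossing is at y = 0.
Solving for integer coefficients yields p as stated.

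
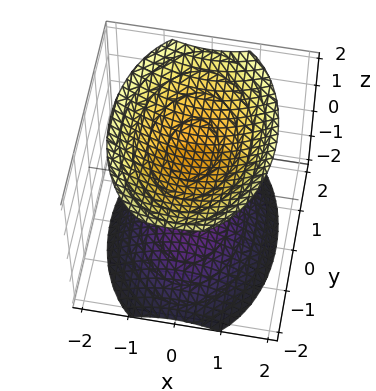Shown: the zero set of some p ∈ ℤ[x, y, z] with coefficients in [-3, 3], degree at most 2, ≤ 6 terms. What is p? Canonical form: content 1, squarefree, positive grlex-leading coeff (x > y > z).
2*x^2 + y^2 - 2*z^2 + 3

I count 2 distinct pieces.
The degree is 2 — two separate bowl-shaped sheets opening away from each other; a quadric.
Symmetries: the z ↦ −z reflection is a symmetry, so z appears only in even powers; the y ↦ −y reflection is a symmetry, so y appears only in even powers; it's symmetric under x → −x, forcing even powers of x.
From the axis intercepts and sections: it misses every integer gridline on the x-axis; the surface avoids every integer y-axis point in the box.
These observations pin down the coefficients.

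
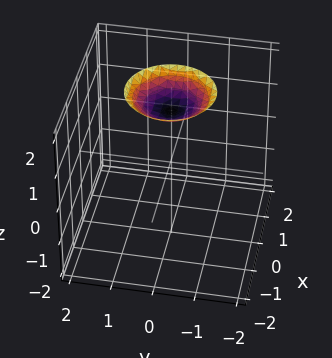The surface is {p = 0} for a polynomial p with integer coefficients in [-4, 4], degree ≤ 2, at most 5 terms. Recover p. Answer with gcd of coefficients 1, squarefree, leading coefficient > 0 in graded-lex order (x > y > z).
x^2 + y^2 - 2*z + 3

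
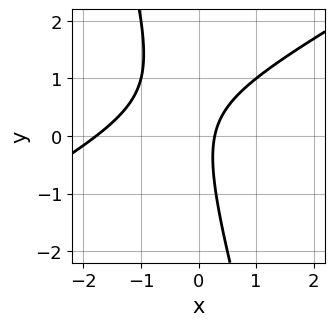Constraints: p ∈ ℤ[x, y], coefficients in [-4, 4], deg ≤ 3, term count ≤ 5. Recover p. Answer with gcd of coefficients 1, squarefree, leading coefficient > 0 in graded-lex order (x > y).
2*x^2 - 3*x*y - y^2 + 3*x - 1

First, the degree is 2 — no degree-1 curve has this shape.
Next, from the axis intercepts and sections: no y-intercept at any integer in the box.
Finally, assembling these constraints gives the stated polynomial.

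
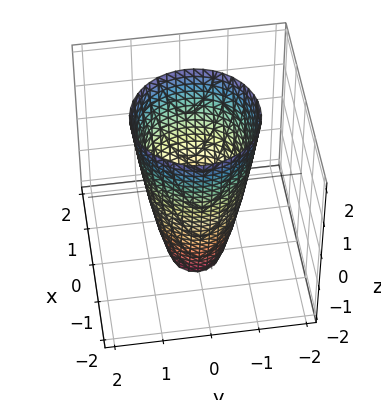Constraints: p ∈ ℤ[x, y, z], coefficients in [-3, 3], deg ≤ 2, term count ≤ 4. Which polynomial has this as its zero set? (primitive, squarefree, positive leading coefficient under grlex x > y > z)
3*x^2 + 3*y^2 - z - 3

Degree: the shape is more complex than any degree-1 surface, so deg p = 2.
Symmetries: rotational symmetry about the z-axis ⇒ p depends on x, y only through x² + y².
Reading off the gridlines: a circular section at z = -1 has radius between 0 and 1; it misses every integer gridline on the z-axis.
Together with the visible shape, these determine p as stated.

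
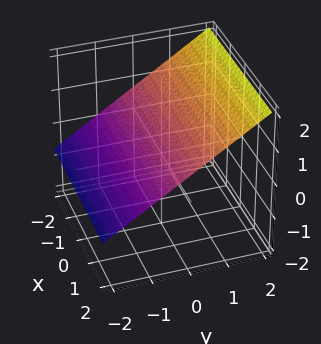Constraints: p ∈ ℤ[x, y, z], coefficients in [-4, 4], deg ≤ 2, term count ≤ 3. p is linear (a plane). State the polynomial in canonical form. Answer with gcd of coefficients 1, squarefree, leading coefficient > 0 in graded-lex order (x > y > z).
2*y - 3*z + 2

Degree: every cross-section is a straight line — this is a plane, so deg p = 1.
From the visible intercepts: no x-intercept at any integer in the box; it crosses the y-axis at the gridline y = -1.
Assembling these constraints gives the stated polynomial.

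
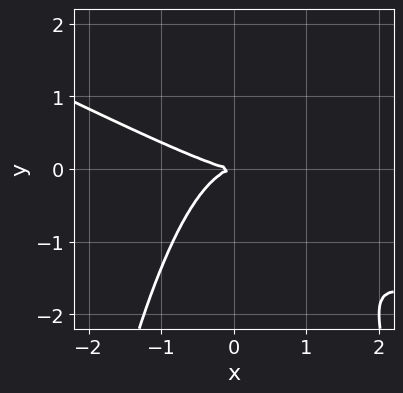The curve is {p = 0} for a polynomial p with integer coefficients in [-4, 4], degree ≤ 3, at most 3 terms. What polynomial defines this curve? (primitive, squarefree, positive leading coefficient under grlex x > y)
x^3 + 2*x^2*y + 2*y^2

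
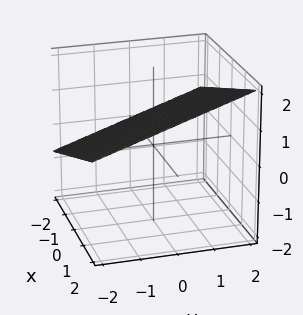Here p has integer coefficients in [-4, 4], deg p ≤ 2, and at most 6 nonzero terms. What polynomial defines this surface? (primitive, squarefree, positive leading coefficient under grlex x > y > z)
(a) The degree is 1 — every cross-section is a straight line — this is a plane.
(b) Checking where it meets the axes: it meets the x-axis at x = -2 (among the integer gridlines); it meets the y-axis at y = -2 (among the integer gridlines).
(c) Putting this together gives p.

x + y - 3*z + 2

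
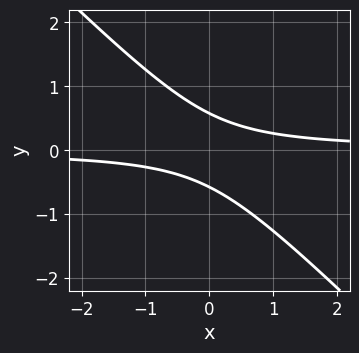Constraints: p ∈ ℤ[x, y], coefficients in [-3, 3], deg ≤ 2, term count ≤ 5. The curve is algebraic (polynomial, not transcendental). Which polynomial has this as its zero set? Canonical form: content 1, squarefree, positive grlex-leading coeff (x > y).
3*x*y + 3*y^2 - 1

First, deg p = 2. The shape is more complex than any degree-1 curve.
Next, reading off the gridlines: the curve avoids every integer x-axis point in the box.
Finally, matching integer coefficients to the picture gives p.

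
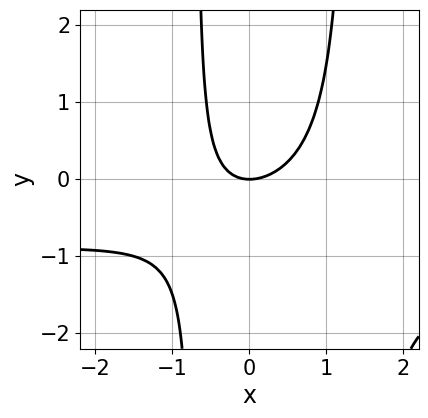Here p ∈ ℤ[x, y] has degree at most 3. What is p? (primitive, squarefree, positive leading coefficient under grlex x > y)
3*x^2*y + 3*x^2 - 2*x*y - 3*y

Degree: a generic line meets the curve in up to 3 points, so deg p = 3.
Observable constraints: it crosses the y-axis at the gridline y = 0; it crosses the x-axis at the gridline x = 0.
Matching integer coefficients to the picture gives p.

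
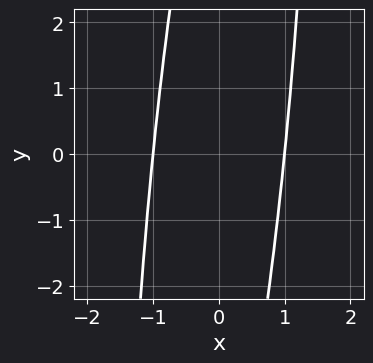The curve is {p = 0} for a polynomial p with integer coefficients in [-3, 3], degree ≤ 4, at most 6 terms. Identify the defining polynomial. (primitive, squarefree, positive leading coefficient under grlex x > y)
3*x^4 - x^2 - x*y - 2

1. The degree is 4 — no degree-3 curve has this shape.
2. From the axis intercepts and sections: no y-intercept at any integer in the box; the x-axis gridline crossings are at x ∈ {-1, 1}.
3. Assembling these constraints gives the stated polynomial.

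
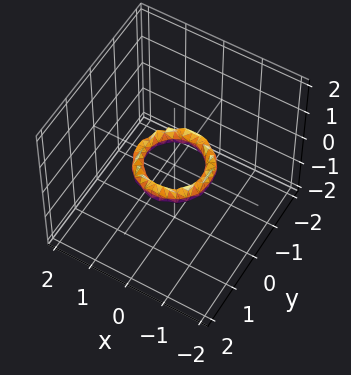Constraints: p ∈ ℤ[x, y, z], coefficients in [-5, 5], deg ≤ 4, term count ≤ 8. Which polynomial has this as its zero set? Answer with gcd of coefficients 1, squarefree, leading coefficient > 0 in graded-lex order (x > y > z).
2*x^4 + 4*x^2*y^2 + 2*y^4 - 3*x^2 - 3*y^2 + 2*z^2 + 1

(a) Degree: a generic line meets the surface in up to 4 points, so deg p = 4.
(b) Symmetries: the z-axis is an axis of rotation, so x and y enter only as x² + y².
(c) From the visible intercepts: a circular section at z = 0 has radius between 0 and 1; the surface avoids every integer z-axis point in the box; the x-axis gridline crossings are at x ∈ {-1, 1}.
(d) The integer polynomial consistent with all of this is the stated p.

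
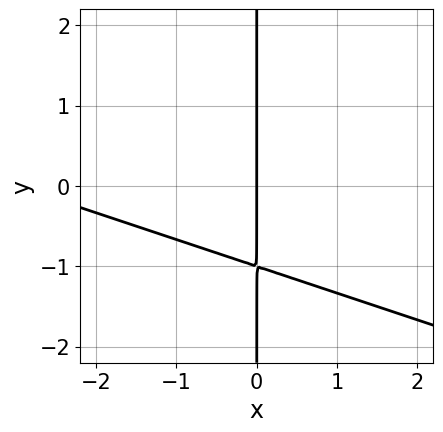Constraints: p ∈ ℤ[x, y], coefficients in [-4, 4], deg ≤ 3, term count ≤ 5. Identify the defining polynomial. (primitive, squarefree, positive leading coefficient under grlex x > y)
x^2 + 3*x*y + 3*x

The degree is 2 — a generic line meets the curve in up to 2 points.
Reading off the gridlines: the visible y-axis segment lies entirely on the curve; it meets the x-axis at x = 0 (among the integer gridlines).
Putting this together gives p.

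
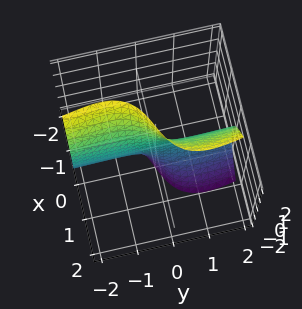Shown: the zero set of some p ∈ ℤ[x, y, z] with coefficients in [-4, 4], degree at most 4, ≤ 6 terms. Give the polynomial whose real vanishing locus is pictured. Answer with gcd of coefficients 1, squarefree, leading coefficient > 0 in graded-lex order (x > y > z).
x^3 + 2*x*y^2 - y*z^2 + 2*x

(a) deg p = 3. The shape is more complex than any degree-2 surface.
(b) Observable constraints: one x-axis crossing is at x = 0; every point of the y-axis in the box is on the surface.
(c) Assembling these constraints gives the stated polynomial. Check: (0, 0, 2) on the z-axis lies on the surface, and p(0, 0, 2) = 0. ✓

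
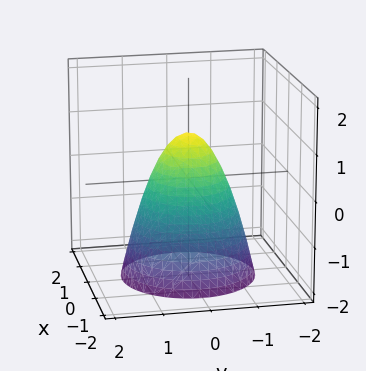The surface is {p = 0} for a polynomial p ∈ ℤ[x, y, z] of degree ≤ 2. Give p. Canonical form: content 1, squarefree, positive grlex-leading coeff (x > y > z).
3*x^2 + 3*y^2 + 2*z - 2

(a) The degree is 2 — the shape is more complex than any degree-1 surface.
(b) Symmetry: the z-axis is an axis of rotation, so x and y enter only as x² + y².
(c) Against the integer gridlines: it crosses the z-axis at the gridline z = 1; a circular section at z = -1 has radius between 1 and 2.
(d) These observations pin down the coefficients.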